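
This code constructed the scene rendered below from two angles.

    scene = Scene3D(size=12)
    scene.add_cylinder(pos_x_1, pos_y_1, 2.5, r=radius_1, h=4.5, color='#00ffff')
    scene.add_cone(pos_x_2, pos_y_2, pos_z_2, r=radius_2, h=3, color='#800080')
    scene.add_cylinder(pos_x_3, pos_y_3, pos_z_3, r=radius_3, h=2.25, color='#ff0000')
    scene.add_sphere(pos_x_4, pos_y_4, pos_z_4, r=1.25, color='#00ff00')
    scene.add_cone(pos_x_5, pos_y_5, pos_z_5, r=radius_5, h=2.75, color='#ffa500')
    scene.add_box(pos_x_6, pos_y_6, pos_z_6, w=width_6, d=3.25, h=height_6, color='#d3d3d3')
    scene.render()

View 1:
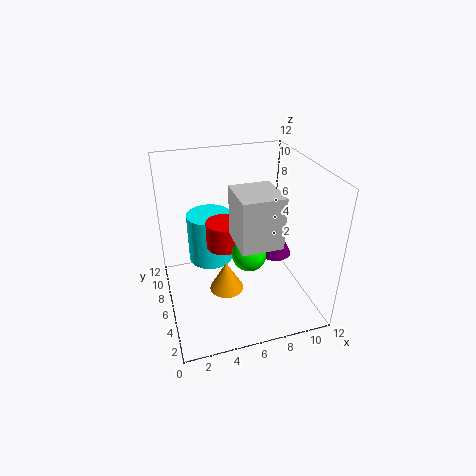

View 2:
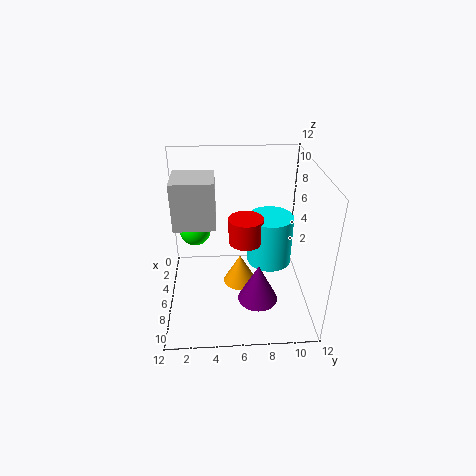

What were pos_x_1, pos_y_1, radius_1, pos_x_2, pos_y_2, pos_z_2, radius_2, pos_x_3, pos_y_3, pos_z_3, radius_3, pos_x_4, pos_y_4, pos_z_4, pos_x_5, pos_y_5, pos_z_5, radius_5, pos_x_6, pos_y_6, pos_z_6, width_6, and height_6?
pos_x_1 = 4.25; pos_y_1 = 9; radius_1 = 2; pos_x_2 = 10; pos_y_2 = 7.25; pos_z_2 = 3; radius_2 = 1.5; pos_x_3 = 5; pos_y_3 = 6.75; pos_z_3 = 5; radius_3 = 1.5; pos_x_4 = 5.75; pos_y_4 = 2.5; pos_z_4 = 6.75; pos_x_5 = 5; pos_y_5 = 6.25; pos_z_5 = 0.75; radius_5 = 1.5; pos_x_6 = 4.75; pos_y_6 = 1; pos_z_6 = 7.75; width_6 = 3; height_6 = 3.75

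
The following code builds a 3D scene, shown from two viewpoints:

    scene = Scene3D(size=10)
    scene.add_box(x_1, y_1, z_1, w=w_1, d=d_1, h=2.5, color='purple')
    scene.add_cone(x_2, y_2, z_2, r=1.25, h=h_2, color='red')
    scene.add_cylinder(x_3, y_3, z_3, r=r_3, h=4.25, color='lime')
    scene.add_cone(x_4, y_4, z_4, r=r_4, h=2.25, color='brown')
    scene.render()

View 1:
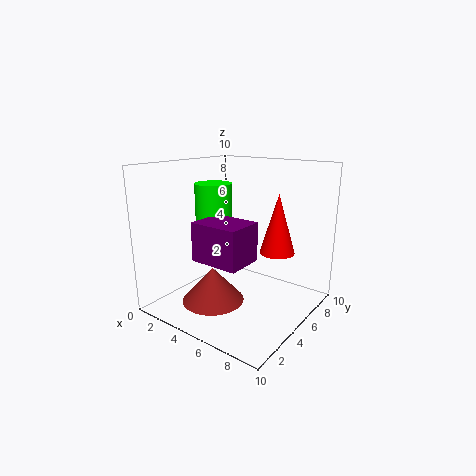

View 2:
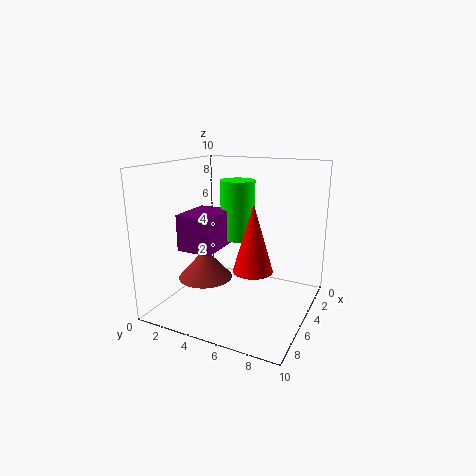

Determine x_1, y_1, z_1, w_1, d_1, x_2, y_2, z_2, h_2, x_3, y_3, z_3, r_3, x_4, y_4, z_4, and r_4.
x_1 = 4
y_1 = 1.5
z_1 = 4.25
w_1 = 3.25
d_1 = 2.5
x_2 = 7
y_2 = 7
z_2 = 3.75
h_2 = 4.25
x_3 = 3.5
y_3 = 4.25
z_3 = 4.5
r_3 = 1.25
x_4 = 5
y_4 = 2.25
z_4 = 1.5
r_4 = 2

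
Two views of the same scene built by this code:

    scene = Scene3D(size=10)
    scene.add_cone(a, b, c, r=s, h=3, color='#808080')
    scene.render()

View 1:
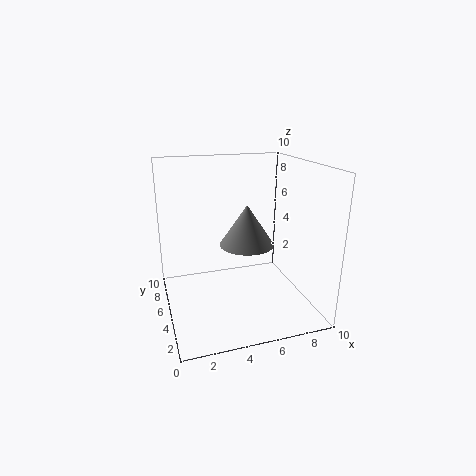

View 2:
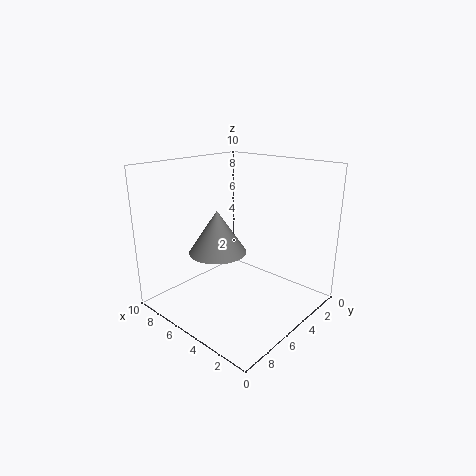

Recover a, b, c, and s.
a = 6, b = 6, c = 4, s = 2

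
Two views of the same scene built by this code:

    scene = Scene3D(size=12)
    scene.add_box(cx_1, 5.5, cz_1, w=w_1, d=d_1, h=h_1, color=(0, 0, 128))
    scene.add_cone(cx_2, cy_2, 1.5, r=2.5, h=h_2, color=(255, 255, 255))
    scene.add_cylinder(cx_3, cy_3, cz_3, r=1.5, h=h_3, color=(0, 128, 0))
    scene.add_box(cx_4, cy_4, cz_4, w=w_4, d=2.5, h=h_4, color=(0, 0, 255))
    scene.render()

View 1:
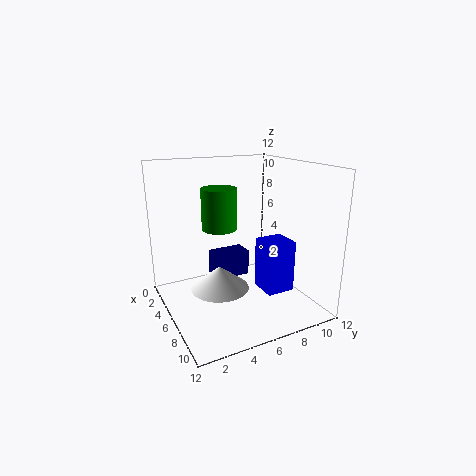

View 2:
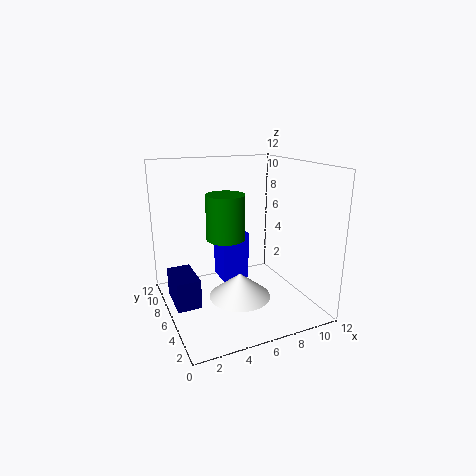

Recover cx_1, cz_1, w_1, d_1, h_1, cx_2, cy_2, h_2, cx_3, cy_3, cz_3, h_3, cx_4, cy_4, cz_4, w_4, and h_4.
cx_1 = 0.5, cz_1 = 0.5, w_1 = 2, d_1 = 3.5, h_1 = 2.5, cx_2 = 5.5, cy_2 = 4.5, h_2 = 2, cx_3 = 4.5, cy_3 = 5, cz_3 = 6.5, h_3 = 3.5, cx_4 = 5.5, cy_4 = 8, cz_4 = 1, w_4 = 2.5, h_4 = 4.5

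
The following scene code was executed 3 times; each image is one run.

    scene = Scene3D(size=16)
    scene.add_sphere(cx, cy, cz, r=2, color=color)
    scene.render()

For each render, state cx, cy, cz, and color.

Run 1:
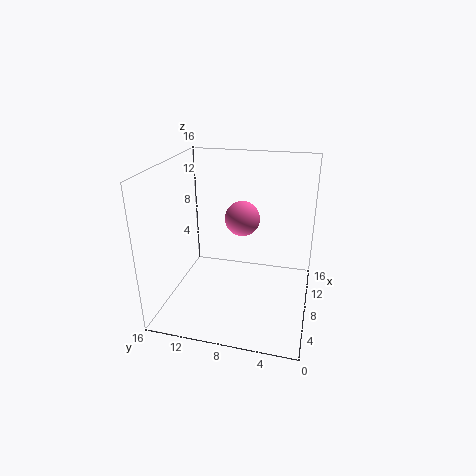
cx = 10; cy = 8; cz = 9.5; color = 'hotpink'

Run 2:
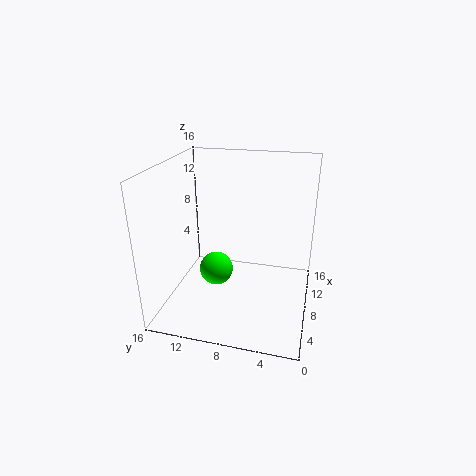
cx = 9; cy = 11; cz = 3; color = 'lime'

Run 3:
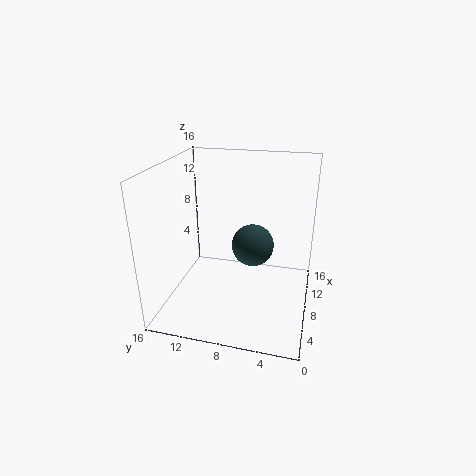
cx = 4; cy = 5.5; cz = 9.5; color = 'darkslategray'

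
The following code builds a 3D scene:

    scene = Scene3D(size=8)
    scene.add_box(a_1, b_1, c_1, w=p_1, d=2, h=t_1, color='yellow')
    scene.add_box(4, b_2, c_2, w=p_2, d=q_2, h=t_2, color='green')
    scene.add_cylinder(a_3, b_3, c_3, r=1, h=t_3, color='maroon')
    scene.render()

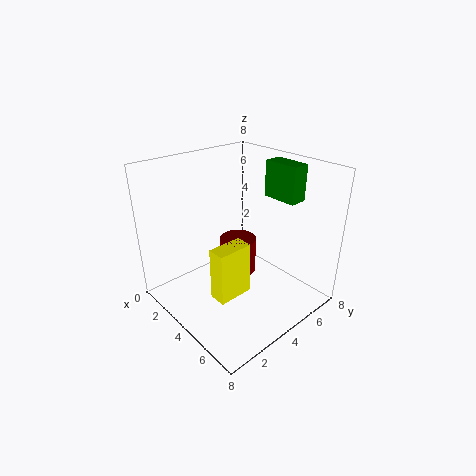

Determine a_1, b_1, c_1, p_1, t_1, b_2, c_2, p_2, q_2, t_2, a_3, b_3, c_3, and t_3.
a_1 = 4
b_1 = 2
c_1 = 1
p_1 = 1
t_1 = 3
b_2 = 6
c_2 = 6
p_2 = 2
q_2 = 1
t_2 = 2
a_3 = 4
b_3 = 4
c_3 = 2
t_3 = 2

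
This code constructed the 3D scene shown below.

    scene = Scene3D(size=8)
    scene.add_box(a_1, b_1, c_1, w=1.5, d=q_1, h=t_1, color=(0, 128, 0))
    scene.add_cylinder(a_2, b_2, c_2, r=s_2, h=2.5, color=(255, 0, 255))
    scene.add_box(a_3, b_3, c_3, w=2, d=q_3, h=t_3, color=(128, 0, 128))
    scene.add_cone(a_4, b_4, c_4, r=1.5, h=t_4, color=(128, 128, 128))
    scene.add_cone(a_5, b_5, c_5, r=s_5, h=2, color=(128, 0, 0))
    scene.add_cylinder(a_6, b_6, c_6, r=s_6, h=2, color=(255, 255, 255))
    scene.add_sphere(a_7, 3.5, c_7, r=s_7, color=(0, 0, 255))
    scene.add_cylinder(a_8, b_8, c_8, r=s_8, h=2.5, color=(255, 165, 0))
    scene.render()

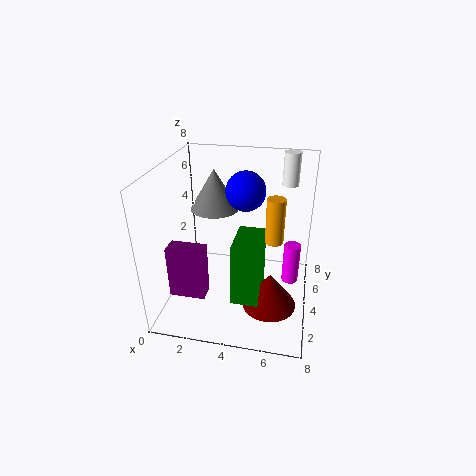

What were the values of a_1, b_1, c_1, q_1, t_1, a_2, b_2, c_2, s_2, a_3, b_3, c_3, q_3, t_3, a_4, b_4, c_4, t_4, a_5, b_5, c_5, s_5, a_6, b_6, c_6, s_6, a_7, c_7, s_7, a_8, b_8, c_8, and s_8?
a_1 = 4; b_1 = 2; c_1 = 1; q_1 = 2.5; t_1 = 3.5; a_2 = 7; b_2 = 5.5; c_2 = 0.5; s_2 = 0.5; a_3 = 0.5; b_3 = 2; c_3 = 1; q_3 = 1; t_3 = 3; a_4 = 2; b_4 = 6.5; c_4 = 4.5; t_4 = 2.5; a_5 = 6; b_5 = 3; c_5 = 0.5; s_5 = 1.5; a_6 = 6.5; b_6 = 7.5; c_6 = 6; s_6 = 0.5; a_7 = 4.5; c_7 = 7; s_7 = 1; a_8 = 6; b_8 = 4; c_8 = 4; s_8 = 0.5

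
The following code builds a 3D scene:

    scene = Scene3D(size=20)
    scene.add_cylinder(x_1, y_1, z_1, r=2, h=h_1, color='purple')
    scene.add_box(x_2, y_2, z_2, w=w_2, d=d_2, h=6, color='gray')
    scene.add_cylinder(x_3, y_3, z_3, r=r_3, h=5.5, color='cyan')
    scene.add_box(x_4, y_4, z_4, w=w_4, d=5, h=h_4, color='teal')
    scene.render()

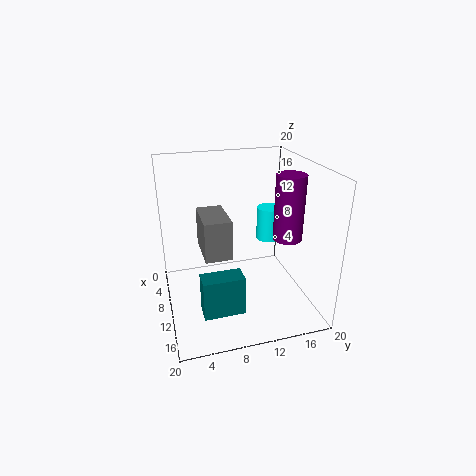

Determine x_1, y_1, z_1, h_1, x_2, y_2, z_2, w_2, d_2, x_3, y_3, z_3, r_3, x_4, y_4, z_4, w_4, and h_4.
x_1 = 12; y_1 = 16.5; z_1 = 10; h_1 = 9; x_2 = 2; y_2 = 5.5; z_2 = 6; w_2 = 7; d_2 = 4; x_3 = 2.5; y_3 = 17.5; z_3 = 5.5; r_3 = 2; x_4 = 16; y_4 = 3.5; z_4 = 4; w_4 = 2.5; h_4 = 5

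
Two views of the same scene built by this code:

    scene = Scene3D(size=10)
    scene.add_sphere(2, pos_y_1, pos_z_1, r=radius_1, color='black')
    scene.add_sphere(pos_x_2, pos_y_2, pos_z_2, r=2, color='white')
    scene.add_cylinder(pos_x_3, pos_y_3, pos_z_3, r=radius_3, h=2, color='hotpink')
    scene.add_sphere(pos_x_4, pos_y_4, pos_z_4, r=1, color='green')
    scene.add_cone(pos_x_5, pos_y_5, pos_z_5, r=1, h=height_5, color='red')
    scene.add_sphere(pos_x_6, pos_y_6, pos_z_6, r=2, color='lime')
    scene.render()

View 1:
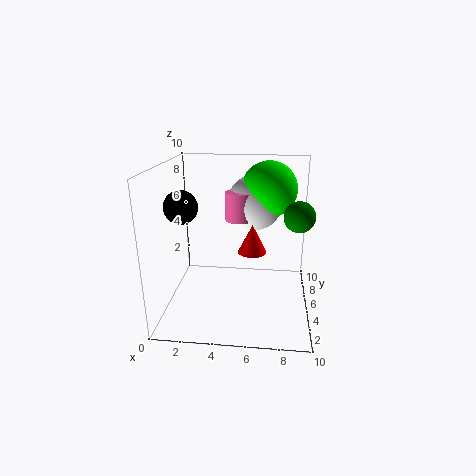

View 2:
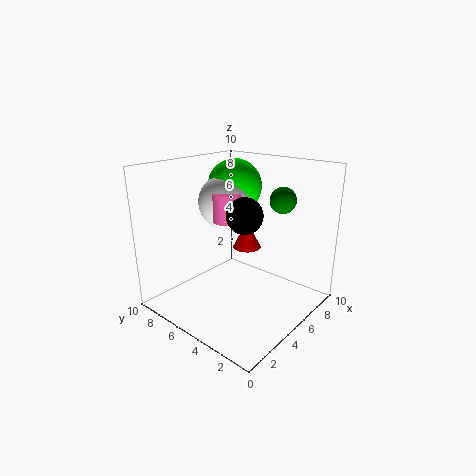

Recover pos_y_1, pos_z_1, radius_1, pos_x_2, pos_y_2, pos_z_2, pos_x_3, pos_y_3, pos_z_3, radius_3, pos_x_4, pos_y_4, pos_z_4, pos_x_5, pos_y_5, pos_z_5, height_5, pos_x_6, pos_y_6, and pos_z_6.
pos_y_1 = 2, pos_z_1 = 8, radius_1 = 1, pos_x_2 = 6, pos_y_2 = 7, pos_z_2 = 7, pos_x_3 = 5, pos_y_3 = 6, pos_z_3 = 6, radius_3 = 1, pos_x_4 = 9, pos_y_4 = 4, pos_z_4 = 7, pos_x_5 = 6, pos_y_5 = 5, pos_z_5 = 4, height_5 = 2, pos_x_6 = 7, pos_y_6 = 7, pos_z_6 = 8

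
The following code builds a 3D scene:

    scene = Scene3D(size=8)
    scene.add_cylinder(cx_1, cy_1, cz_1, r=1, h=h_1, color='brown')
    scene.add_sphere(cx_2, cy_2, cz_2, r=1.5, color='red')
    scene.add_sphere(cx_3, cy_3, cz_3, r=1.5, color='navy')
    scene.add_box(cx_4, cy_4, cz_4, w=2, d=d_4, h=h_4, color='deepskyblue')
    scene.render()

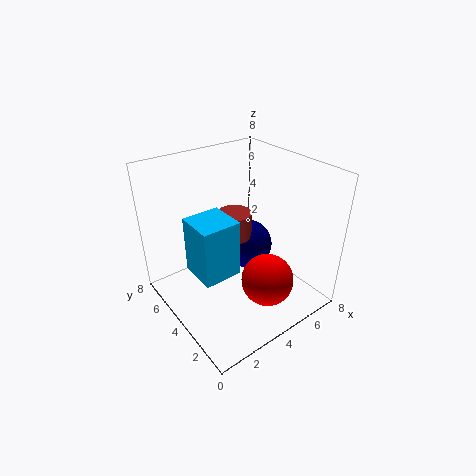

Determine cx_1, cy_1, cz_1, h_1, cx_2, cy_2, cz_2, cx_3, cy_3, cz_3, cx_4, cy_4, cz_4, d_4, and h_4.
cx_1 = 4.5, cy_1 = 5, cz_1 = 3.5, h_1 = 1.5, cx_2 = 5, cy_2 = 2.5, cz_2 = 1.5, cx_3 = 5.5, cy_3 = 5, cz_3 = 2.5, cx_4 = 1, cy_4 = 2.5, cz_4 = 3, d_4 = 2, h_4 = 3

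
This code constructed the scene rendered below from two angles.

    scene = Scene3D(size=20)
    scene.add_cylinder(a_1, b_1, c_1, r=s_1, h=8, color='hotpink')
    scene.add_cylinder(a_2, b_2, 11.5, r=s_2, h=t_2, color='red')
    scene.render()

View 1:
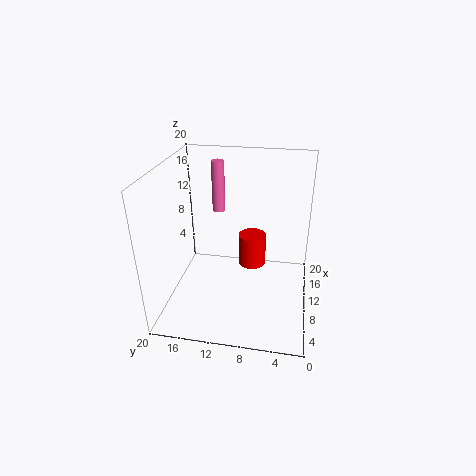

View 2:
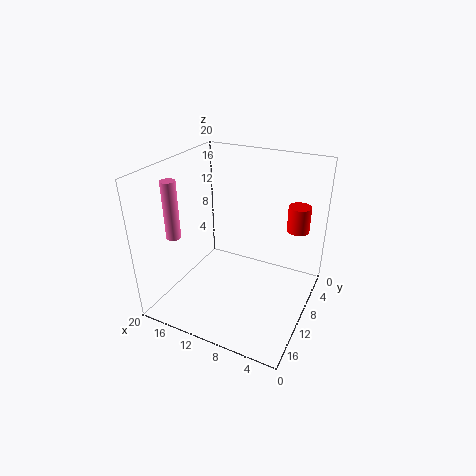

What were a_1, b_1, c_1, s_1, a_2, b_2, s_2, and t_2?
a_1 = 17.5, b_1 = 14.5, c_1 = 10.5, s_1 = 1, a_2 = 2.5, b_2 = 7, s_2 = 1.5, t_2 = 3.5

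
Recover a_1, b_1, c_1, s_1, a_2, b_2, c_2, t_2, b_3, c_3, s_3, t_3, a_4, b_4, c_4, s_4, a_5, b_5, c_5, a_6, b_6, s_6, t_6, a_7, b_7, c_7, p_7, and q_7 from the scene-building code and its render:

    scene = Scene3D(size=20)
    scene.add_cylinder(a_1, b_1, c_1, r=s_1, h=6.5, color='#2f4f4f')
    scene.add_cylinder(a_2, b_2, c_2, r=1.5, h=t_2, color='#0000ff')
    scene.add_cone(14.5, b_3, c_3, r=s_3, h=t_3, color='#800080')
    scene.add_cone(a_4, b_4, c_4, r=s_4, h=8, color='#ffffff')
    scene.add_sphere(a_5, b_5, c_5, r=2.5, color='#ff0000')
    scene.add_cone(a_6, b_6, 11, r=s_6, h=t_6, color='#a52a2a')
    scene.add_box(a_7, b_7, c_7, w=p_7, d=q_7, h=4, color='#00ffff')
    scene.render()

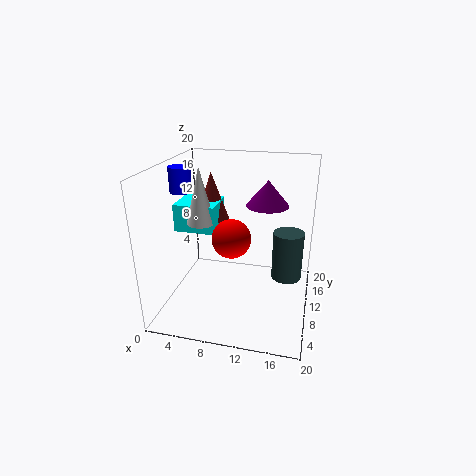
a_1 = 17, b_1 = 9, c_1 = 5.5, s_1 = 2, a_2 = 2, b_2 = 10, c_2 = 16, t_2 = 3.5, b_3 = 6, c_3 = 16.5, s_3 = 2.5, t_3 = 3, a_4 = 4.5, b_4 = 10.5, c_4 = 11.5, s_4 = 2, a_5 = 10, b_5 = 6.5, c_5 = 11.5, a_6 = 5, b_6 = 14, s_6 = 2.5, t_6 = 7, a_7 = 0.5, b_7 = 10, c_7 = 10, p_7 = 6, q_7 = 5.5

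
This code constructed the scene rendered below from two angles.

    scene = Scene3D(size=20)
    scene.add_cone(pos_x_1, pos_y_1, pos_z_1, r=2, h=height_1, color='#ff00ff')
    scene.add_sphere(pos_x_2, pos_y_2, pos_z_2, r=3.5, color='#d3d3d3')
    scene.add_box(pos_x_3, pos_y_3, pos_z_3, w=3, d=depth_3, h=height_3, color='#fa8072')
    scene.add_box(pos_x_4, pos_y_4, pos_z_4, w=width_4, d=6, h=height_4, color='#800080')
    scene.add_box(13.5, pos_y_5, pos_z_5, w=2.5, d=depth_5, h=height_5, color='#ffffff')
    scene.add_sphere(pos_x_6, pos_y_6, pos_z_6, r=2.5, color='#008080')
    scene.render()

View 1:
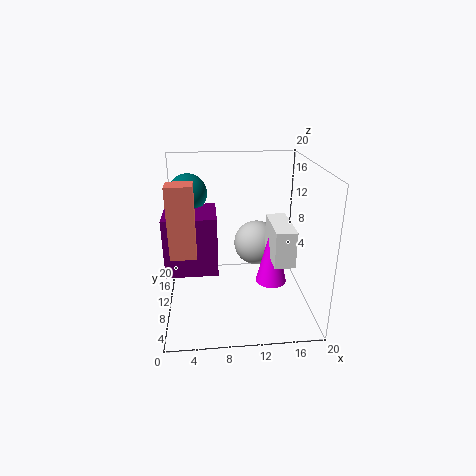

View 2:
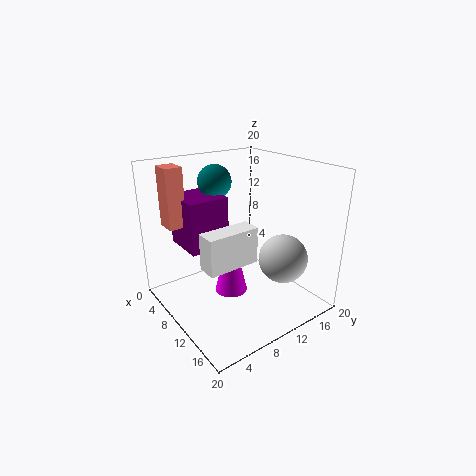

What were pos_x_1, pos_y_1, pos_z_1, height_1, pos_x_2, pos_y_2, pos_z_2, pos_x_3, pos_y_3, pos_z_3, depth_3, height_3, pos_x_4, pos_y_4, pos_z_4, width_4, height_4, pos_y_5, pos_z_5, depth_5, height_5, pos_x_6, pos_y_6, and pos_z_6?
pos_x_1 = 14; pos_y_1 = 6; pos_z_1 = 5.5; height_1 = 8.5; pos_x_2 = 13.5; pos_y_2 = 15.5; pos_z_2 = 6.5; pos_x_3 = 1.5; pos_y_3 = 2.5; pos_z_3 = 11; depth_3 = 2.5; height_3 = 8.5; pos_x_4 = 0.5; pos_y_4 = 4.5; pos_z_4 = 7.5; width_4 = 6.5; height_4 = 7.5; pos_y_5 = 2; pos_z_5 = 9.5; depth_5 = 6.5; height_5 = 4.5; pos_x_6 = 3.5; pos_y_6 = 10.5; pos_z_6 = 16.5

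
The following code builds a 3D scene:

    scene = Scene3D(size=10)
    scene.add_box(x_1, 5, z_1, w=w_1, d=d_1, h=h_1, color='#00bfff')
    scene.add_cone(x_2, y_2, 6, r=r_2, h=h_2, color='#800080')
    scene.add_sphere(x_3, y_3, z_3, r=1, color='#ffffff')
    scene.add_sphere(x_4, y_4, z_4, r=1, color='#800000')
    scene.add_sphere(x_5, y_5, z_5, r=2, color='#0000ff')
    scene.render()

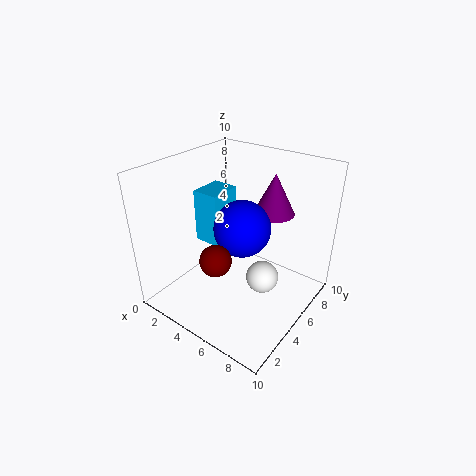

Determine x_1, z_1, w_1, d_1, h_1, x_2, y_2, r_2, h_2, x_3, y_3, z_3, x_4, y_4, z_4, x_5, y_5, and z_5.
x_1 = 1
z_1 = 3.5
w_1 = 2
d_1 = 2.5
h_1 = 4
x_2 = 6
y_2 = 8
r_2 = 1.5
h_2 = 3
x_3 = 8
y_3 = 3.5
z_3 = 4
x_4 = 5.5
y_4 = 2
z_4 = 5
x_5 = 5
y_5 = 5.5
z_5 = 5.5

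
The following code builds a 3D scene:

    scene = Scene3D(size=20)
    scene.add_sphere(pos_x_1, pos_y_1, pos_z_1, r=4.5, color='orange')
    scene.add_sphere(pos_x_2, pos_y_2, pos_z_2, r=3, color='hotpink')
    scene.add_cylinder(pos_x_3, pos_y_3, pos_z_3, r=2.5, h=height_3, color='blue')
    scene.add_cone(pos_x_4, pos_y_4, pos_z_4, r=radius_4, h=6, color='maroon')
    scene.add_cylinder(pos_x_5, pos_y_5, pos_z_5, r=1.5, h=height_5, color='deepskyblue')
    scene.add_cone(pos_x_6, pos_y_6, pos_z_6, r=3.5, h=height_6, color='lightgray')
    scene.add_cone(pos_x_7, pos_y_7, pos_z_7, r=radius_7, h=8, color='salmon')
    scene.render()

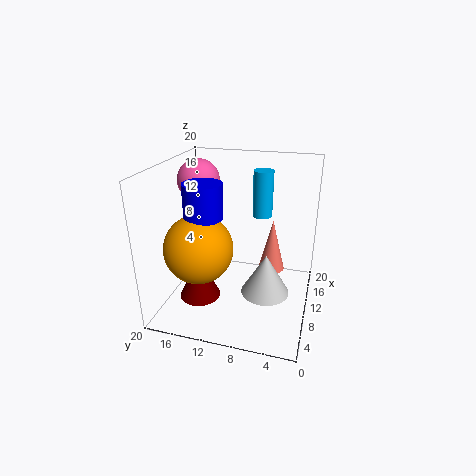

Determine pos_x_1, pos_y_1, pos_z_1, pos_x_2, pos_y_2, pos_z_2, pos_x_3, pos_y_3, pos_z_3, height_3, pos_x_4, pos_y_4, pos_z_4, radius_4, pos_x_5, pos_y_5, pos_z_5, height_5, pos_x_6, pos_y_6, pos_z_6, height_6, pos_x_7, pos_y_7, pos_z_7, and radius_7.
pos_x_1 = 5.5
pos_y_1 = 14
pos_z_1 = 10
pos_x_2 = 12.5
pos_y_2 = 16.5
pos_z_2 = 17
pos_x_3 = 6.5
pos_y_3 = 13.5
pos_z_3 = 14
height_3 = 4.5
pos_x_4 = 8.5
pos_y_4 = 15.5
pos_z_4 = 0.5
radius_4 = 3
pos_x_5 = 16.5
pos_y_5 = 8
pos_z_5 = 11
height_5 = 7
pos_x_6 = 10.5
pos_y_6 = 6
pos_z_6 = 1.5
height_6 = 6
pos_x_7 = 15
pos_y_7 = 6
pos_z_7 = 3
radius_7 = 2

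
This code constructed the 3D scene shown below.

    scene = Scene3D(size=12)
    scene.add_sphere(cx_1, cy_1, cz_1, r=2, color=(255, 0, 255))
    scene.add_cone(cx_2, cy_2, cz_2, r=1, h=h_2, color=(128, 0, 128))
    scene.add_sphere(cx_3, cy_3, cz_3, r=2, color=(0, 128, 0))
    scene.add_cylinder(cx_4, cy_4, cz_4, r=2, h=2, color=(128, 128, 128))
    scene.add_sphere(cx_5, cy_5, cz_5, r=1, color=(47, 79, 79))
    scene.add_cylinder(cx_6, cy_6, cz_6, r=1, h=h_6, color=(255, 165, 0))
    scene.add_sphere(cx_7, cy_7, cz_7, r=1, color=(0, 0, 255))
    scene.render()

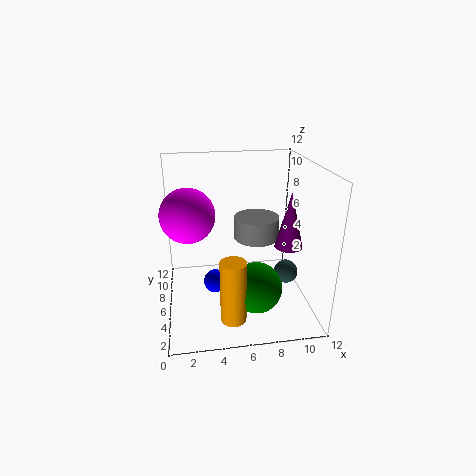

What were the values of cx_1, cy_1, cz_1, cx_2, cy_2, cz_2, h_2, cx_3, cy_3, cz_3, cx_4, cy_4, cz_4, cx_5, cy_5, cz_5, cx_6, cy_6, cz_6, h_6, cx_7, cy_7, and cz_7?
cx_1 = 2, cy_1 = 4, cz_1 = 9, cx_2 = 9, cy_2 = 2, cz_2 = 7, h_2 = 4, cx_3 = 7, cy_3 = 3, cz_3 = 3, cx_4 = 8, cy_4 = 8, cz_4 = 5, cx_5 = 10, cy_5 = 5, cz_5 = 3, cx_6 = 5, cy_6 = 2, cz_6 = 1, h_6 = 5, cx_7 = 4, cy_7 = 6, cz_7 = 2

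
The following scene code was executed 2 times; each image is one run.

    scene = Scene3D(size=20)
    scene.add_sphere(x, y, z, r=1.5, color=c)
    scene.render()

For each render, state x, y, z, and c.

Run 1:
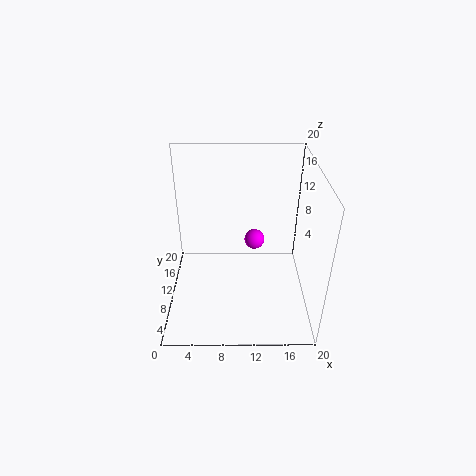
x = 12.5, y = 13.5, z = 7.5, c = 'magenta'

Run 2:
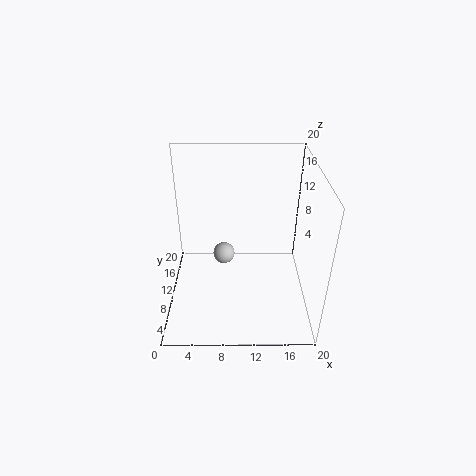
x = 8, y = 10, z = 7.5, c = 'lightgray'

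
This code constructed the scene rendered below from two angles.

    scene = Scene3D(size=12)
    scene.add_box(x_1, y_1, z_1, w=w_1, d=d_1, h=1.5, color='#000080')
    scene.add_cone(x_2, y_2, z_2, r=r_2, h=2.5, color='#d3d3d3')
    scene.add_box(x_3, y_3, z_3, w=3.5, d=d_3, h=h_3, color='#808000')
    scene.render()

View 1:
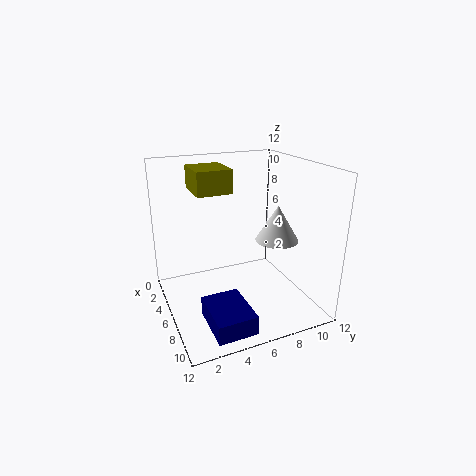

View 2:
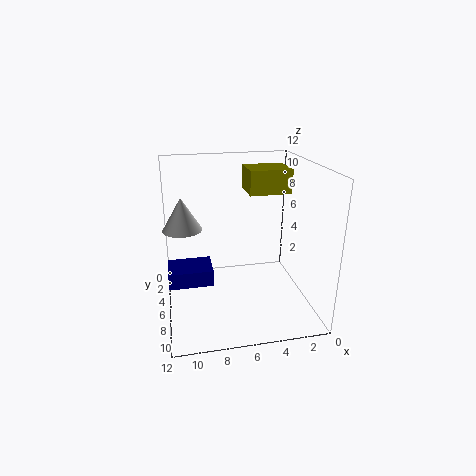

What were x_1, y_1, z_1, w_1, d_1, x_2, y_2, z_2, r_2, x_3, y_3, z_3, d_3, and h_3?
x_1 = 8, y_1 = 2, z_1 = 1, w_1 = 4, d_1 = 3, x_2 = 10.5, y_2 = 7, z_2 = 7.5, r_2 = 1.5, x_3 = 1.5, y_3 = 3, z_3 = 9.5, d_3 = 3, h_3 = 2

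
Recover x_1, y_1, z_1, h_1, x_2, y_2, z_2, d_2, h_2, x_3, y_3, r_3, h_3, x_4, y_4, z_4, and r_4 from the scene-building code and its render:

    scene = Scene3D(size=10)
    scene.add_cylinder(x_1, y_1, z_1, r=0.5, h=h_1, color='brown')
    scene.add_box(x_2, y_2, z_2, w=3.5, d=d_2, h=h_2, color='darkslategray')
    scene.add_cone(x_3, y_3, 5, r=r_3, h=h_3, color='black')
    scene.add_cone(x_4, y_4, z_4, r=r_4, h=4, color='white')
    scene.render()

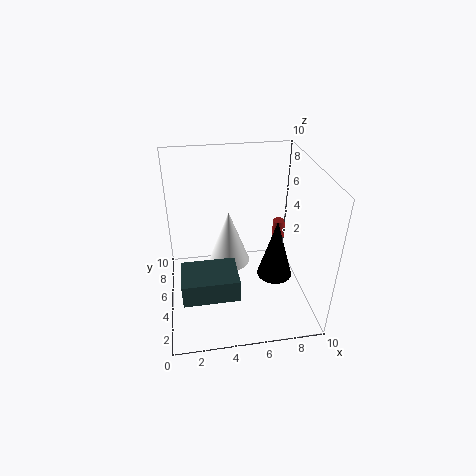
x_1 = 9
y_1 = 8.5
z_1 = 1
h_1 = 3
x_2 = 1
y_2 = 1
z_2 = 3
d_2 = 2.5
h_2 = 1.5
x_3 = 6.5
y_3 = 1
r_3 = 1
h_3 = 3.5
x_4 = 4.5
y_4 = 6
z_4 = 2.5
r_4 = 1.5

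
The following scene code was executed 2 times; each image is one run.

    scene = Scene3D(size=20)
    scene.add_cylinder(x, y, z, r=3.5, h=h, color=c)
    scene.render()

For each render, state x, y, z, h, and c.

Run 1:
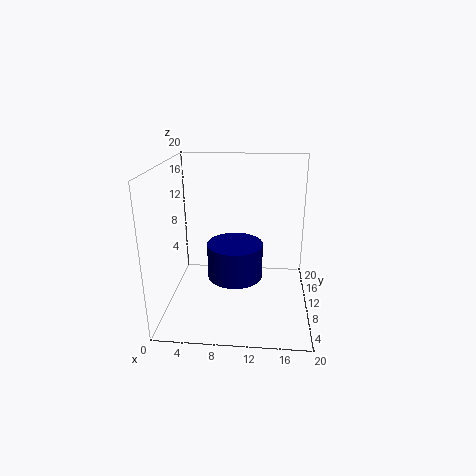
x = 10
y = 6
z = 6.5
h = 4.5
c = 'navy'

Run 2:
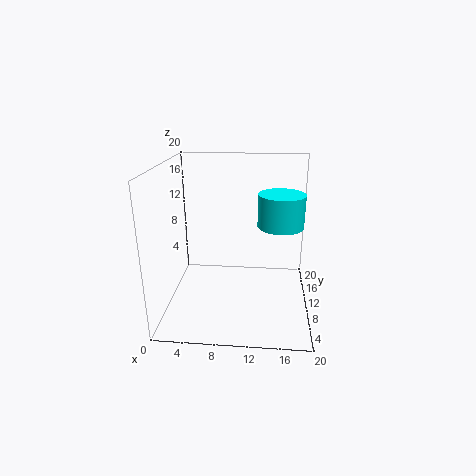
x = 16
y = 15
z = 10
h = 5
c = 'cyan'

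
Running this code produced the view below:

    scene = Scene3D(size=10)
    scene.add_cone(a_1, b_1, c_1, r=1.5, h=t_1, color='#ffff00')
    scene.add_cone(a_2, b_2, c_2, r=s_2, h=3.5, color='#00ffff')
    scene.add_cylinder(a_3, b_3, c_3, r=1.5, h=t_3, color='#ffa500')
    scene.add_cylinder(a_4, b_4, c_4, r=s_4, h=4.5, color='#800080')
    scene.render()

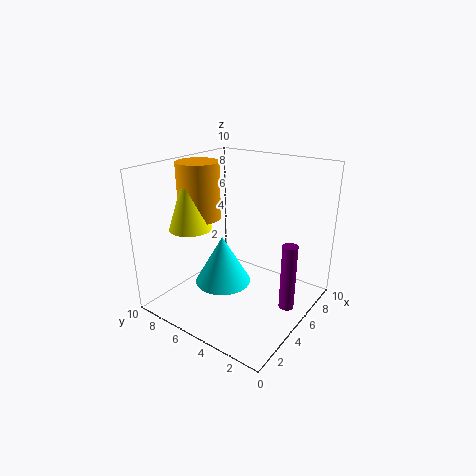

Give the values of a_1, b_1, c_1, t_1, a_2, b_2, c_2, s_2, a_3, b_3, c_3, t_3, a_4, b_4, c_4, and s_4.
a_1 = 3.5, b_1 = 8, c_1 = 5.5, t_1 = 4.5, a_2 = 4.5, b_2 = 6, c_2 = 1.5, s_2 = 2, a_3 = 4.5, b_3 = 8, c_3 = 6, t_3 = 4, a_4 = 5, b_4 = 1, c_4 = 1, s_4 = 0.5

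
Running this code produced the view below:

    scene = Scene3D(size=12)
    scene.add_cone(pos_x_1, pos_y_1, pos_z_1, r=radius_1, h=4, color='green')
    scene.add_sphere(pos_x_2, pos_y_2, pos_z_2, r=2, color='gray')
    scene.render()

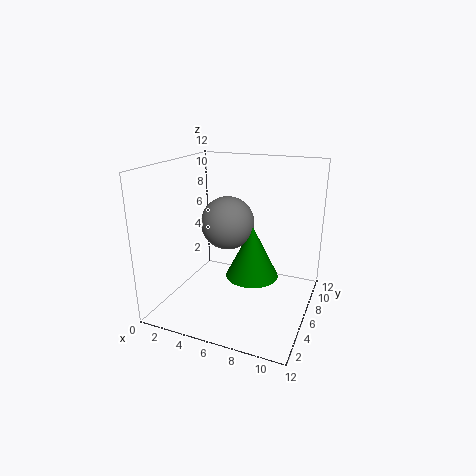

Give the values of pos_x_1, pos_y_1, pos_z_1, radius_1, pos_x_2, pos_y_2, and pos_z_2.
pos_x_1 = 8, pos_y_1 = 4, pos_z_1 = 4, radius_1 = 2, pos_x_2 = 6, pos_y_2 = 4, pos_z_2 = 8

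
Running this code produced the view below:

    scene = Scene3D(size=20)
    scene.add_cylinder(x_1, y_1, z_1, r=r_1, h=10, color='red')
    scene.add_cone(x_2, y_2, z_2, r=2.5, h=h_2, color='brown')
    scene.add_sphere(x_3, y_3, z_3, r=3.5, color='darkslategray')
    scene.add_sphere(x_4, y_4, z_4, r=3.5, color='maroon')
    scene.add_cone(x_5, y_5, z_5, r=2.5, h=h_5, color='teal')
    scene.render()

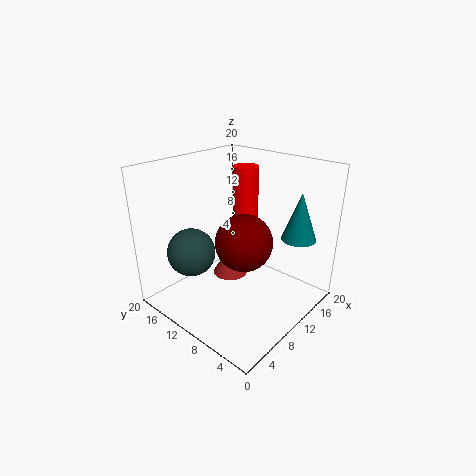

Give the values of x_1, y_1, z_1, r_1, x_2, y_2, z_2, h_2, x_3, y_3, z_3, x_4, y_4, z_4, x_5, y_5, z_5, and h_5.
x_1 = 17; y_1 = 14.5; z_1 = 8; r_1 = 2; x_2 = 10; y_2 = 11.5; z_2 = 4; h_2 = 4; x_3 = 6.5; y_3 = 16; z_3 = 7; x_4 = 6.5; y_4 = 6; z_4 = 12; x_5 = 17; y_5 = 4.5; z_5 = 9; h_5 = 7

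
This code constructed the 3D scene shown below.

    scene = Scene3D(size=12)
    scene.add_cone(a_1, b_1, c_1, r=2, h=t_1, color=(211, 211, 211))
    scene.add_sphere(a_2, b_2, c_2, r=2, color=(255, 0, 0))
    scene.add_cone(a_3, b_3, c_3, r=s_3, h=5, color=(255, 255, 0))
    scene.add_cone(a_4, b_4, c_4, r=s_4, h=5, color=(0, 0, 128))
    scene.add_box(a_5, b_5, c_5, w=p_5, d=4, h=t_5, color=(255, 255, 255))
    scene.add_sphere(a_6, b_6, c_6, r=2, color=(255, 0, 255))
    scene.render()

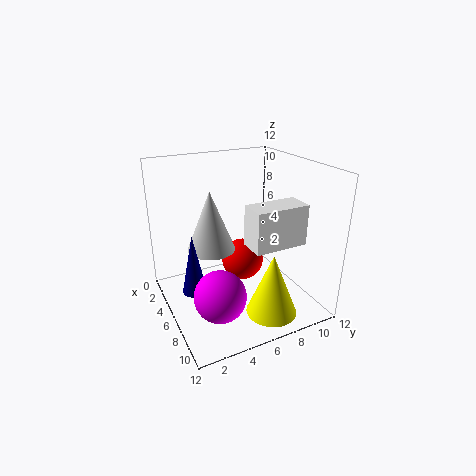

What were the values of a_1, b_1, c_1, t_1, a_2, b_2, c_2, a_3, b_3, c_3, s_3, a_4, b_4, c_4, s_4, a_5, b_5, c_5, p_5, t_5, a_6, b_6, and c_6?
a_1 = 5, b_1 = 4, c_1 = 5, t_1 = 5, a_2 = 3, b_2 = 8, c_2 = 2, a_3 = 10, b_3 = 7, c_3 = 1, s_3 = 2, a_4 = 6, b_4 = 2, c_4 = 2, s_4 = 1, a_5 = 9, b_5 = 5, c_5 = 7, p_5 = 2, t_5 = 3, a_6 = 9, b_6 = 3, c_6 = 3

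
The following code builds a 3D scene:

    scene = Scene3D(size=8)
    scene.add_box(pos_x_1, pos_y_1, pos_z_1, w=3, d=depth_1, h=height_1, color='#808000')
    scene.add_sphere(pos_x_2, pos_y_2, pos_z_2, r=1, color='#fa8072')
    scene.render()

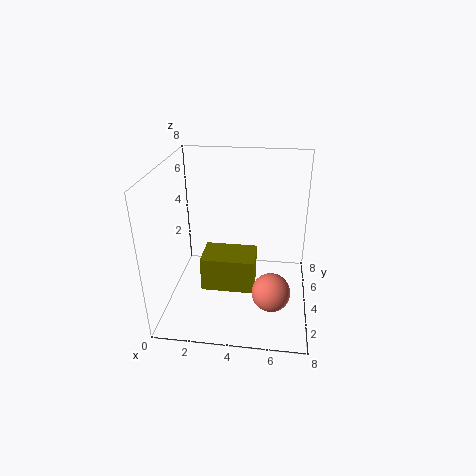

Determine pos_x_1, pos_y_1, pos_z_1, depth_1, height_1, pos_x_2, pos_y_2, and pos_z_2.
pos_x_1 = 2; pos_y_1 = 3; pos_z_1 = 1; depth_1 = 2; height_1 = 2; pos_x_2 = 6; pos_y_2 = 2; pos_z_2 = 2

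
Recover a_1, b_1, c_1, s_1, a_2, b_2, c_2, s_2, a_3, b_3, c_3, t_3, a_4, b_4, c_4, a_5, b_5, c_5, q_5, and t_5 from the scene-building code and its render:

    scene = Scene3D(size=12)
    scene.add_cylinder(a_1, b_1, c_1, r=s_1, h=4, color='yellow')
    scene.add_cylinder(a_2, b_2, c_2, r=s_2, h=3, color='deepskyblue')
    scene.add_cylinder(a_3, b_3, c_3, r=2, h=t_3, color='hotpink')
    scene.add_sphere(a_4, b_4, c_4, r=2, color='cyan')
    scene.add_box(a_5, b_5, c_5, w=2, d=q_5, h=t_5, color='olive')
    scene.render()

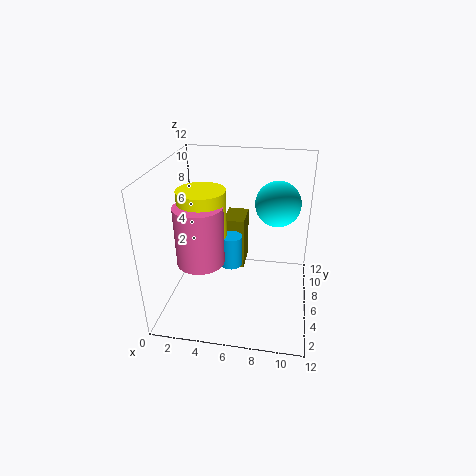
a_1 = 3, b_1 = 6, c_1 = 6, s_1 = 2, a_2 = 5, b_2 = 8, c_2 = 2, s_2 = 1, a_3 = 3, b_3 = 5, c_3 = 4, t_3 = 5, a_4 = 9, b_4 = 9, c_4 = 8, a_5 = 4, b_5 = 9, c_5 = 1, q_5 = 3, t_5 = 5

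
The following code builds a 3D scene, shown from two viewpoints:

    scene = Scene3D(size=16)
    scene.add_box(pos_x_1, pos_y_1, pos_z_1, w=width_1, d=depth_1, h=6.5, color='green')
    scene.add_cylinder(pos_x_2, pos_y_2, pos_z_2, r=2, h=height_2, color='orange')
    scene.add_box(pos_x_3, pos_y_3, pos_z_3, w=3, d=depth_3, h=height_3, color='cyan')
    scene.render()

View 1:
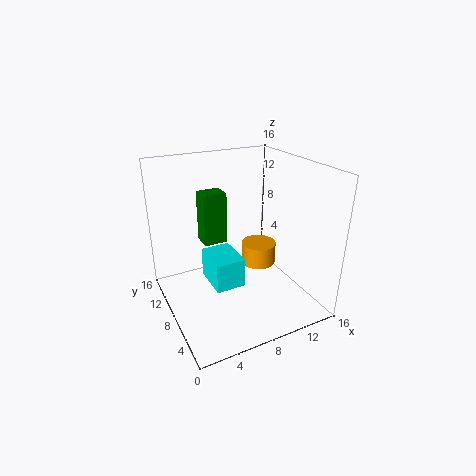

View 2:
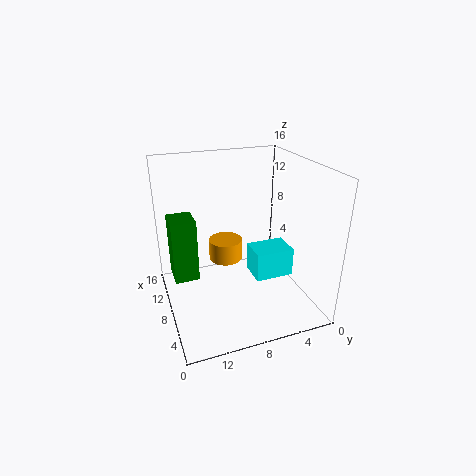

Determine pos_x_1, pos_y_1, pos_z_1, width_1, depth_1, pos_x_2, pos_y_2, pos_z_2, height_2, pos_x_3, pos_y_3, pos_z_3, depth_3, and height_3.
pos_x_1 = 6
pos_y_1 = 13
pos_z_1 = 5
width_1 = 3
depth_1 = 2.5
pos_x_2 = 11
pos_y_2 = 8.5
pos_z_2 = 4
height_2 = 2.5
pos_x_3 = 3.5
pos_y_3 = 3.5
pos_z_3 = 5
depth_3 = 4
height_3 = 3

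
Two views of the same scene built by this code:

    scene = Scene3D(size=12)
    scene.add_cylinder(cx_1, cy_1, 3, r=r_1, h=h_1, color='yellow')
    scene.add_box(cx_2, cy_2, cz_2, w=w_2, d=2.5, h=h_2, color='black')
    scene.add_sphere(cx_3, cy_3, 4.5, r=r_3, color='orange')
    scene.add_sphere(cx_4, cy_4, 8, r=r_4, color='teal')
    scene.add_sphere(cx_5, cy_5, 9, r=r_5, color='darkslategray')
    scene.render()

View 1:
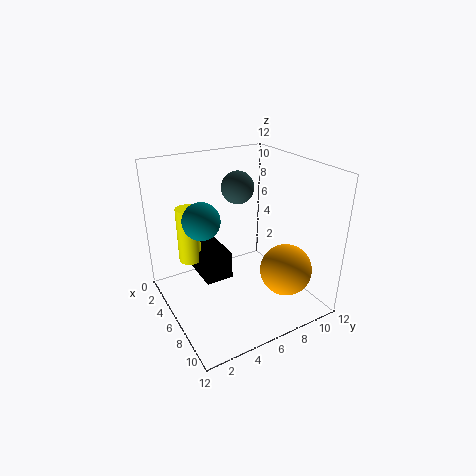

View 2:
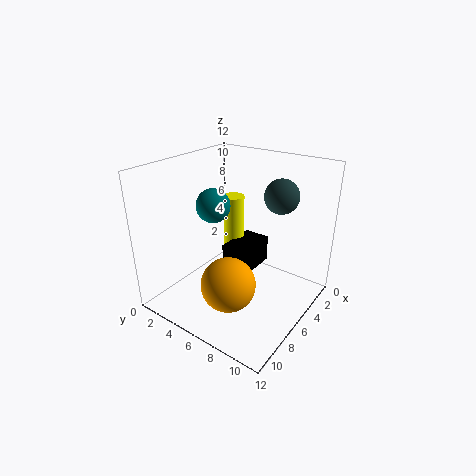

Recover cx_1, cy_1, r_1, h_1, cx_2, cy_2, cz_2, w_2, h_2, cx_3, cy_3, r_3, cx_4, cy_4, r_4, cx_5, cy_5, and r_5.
cx_1 = 2.5
cy_1 = 3
r_1 = 1
h_1 = 5
cx_2 = 1
cy_2 = 3.5
cz_2 = 1.5
w_2 = 4
h_2 = 2.5
cx_3 = 10
cy_3 = 8
r_3 = 2
cx_4 = 5.5
cy_4 = 3
r_4 = 1.5
cx_5 = 2.5
cy_5 = 8
r_5 = 1.5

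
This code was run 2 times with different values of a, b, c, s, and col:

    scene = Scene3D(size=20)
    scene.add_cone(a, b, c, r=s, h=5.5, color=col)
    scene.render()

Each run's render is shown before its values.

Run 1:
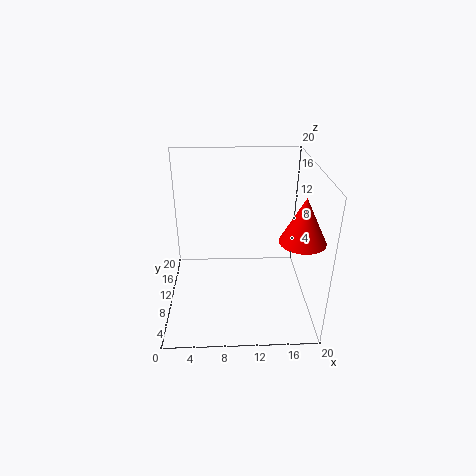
a = 17.25, b = 3.5, c = 13, s = 2.75, col = 'red'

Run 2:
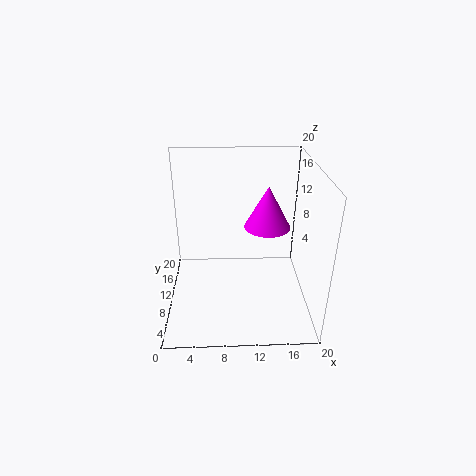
a = 13.75, b = 8.5, c = 12.5, s = 3, col = 'magenta'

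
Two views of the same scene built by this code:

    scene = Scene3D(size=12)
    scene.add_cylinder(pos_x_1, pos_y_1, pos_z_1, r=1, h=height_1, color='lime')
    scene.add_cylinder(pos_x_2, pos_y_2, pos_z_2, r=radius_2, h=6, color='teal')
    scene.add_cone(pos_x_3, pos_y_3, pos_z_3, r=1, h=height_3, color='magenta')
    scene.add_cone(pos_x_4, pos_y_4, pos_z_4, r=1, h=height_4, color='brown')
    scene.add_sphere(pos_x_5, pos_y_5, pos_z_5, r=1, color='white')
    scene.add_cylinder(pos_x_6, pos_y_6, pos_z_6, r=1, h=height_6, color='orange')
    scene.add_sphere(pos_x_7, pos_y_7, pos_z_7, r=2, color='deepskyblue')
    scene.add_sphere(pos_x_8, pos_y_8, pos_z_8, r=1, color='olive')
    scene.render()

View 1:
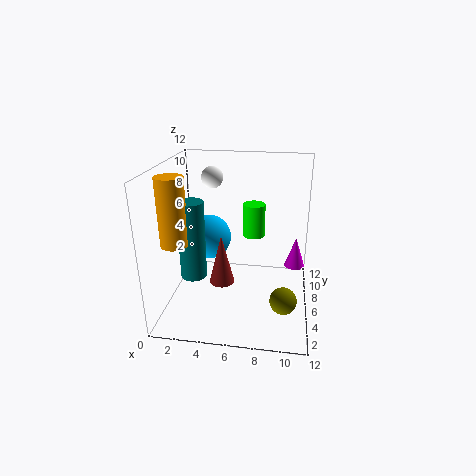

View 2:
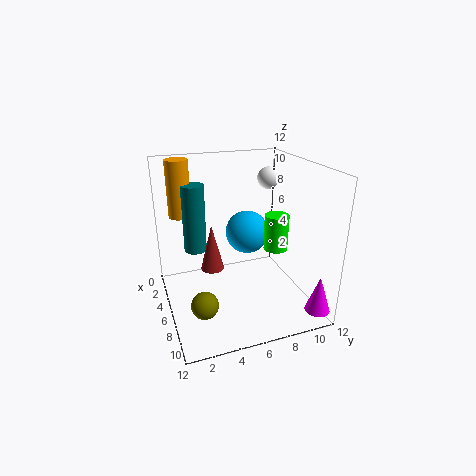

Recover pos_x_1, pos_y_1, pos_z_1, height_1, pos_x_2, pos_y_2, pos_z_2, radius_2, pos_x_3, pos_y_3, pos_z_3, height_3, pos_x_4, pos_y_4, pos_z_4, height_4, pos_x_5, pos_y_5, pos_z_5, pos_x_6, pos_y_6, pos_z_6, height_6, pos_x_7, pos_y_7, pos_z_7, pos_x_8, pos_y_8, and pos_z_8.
pos_x_1 = 7; pos_y_1 = 9; pos_z_1 = 5; height_1 = 3; pos_x_2 = 3; pos_y_2 = 3; pos_z_2 = 4; radius_2 = 1; pos_x_3 = 11; pos_y_3 = 11; pos_z_3 = 1; height_3 = 3; pos_x_4 = 5; pos_y_4 = 4; pos_z_4 = 3; height_4 = 4; pos_x_5 = 3; pos_y_5 = 10; pos_z_5 = 10; pos_x_6 = 2; pos_y_6 = 2; pos_z_6 = 7; height_6 = 5; pos_x_7 = 3; pos_y_7 = 8; pos_z_7 = 5; pos_x_8 = 10; pos_y_8 = 2; pos_z_8 = 3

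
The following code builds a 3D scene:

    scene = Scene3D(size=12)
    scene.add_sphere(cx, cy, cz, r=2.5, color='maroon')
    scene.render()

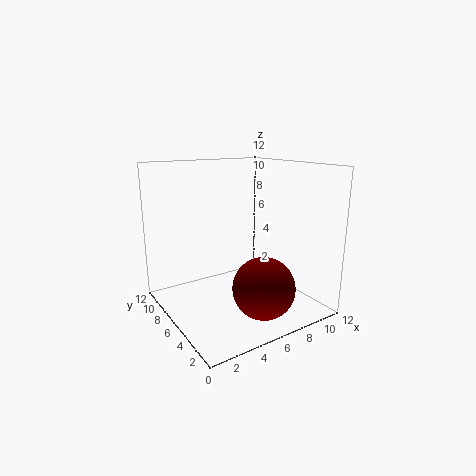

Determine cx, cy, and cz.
cx = 6.5, cy = 3, cz = 2.5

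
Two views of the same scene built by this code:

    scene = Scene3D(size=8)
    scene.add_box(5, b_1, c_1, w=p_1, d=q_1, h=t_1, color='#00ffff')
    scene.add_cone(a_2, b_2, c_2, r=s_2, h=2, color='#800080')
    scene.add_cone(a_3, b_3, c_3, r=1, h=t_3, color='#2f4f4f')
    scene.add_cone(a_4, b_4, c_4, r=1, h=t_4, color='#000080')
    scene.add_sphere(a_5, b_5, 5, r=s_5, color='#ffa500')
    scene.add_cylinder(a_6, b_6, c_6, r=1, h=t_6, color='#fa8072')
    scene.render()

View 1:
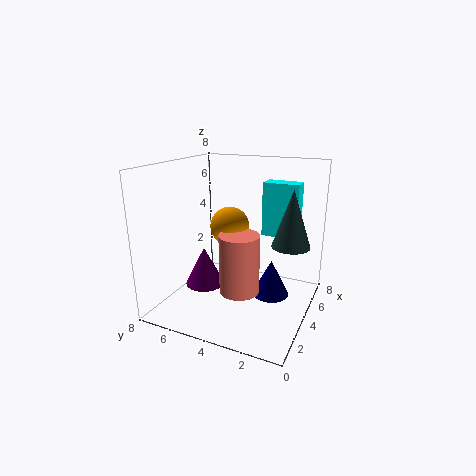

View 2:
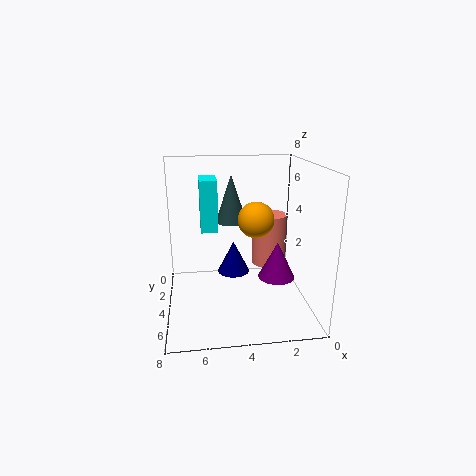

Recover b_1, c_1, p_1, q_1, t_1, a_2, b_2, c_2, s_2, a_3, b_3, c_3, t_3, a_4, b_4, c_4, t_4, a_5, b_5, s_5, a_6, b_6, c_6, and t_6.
b_1 = 1
c_1 = 4
p_1 = 1
q_1 = 2
t_1 = 3
a_2 = 2
b_2 = 5
c_2 = 2
s_2 = 1
a_3 = 4
b_3 = 1
c_3 = 4
t_3 = 3
a_4 = 4
b_4 = 2
c_4 = 1
t_4 = 2
a_5 = 3
b_5 = 4
s_5 = 1
a_6 = 2
b_6 = 3
c_6 = 2
t_6 = 3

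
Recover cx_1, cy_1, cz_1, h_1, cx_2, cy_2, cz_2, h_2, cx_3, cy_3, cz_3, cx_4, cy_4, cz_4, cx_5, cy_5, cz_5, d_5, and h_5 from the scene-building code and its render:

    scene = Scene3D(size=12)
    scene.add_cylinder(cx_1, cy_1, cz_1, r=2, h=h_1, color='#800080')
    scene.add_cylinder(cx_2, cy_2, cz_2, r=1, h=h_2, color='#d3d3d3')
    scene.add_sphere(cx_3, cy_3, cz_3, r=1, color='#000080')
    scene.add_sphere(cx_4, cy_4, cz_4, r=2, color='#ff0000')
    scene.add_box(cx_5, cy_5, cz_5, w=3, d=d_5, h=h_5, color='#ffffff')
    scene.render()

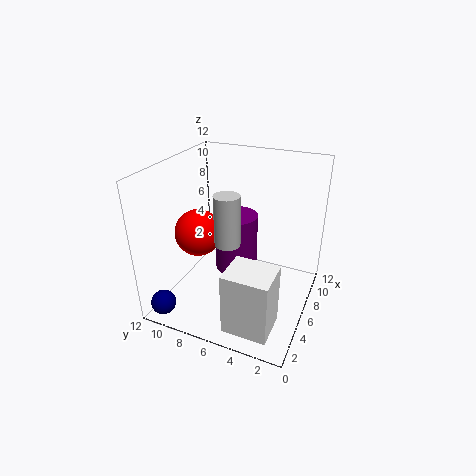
cx_1 = 9
cy_1 = 7.5
cz_1 = 1
h_1 = 5.5
cx_2 = 4
cy_2 = 6
cz_2 = 6.5
h_2 = 4
cx_3 = 1
cy_3 = 10.5
cz_3 = 1.5
cx_4 = 5.5
cy_4 = 9.5
cz_4 = 6
cx_5 = 0.5
cy_5 = 1.5
cz_5 = 1
d_5 = 3.5
h_5 = 5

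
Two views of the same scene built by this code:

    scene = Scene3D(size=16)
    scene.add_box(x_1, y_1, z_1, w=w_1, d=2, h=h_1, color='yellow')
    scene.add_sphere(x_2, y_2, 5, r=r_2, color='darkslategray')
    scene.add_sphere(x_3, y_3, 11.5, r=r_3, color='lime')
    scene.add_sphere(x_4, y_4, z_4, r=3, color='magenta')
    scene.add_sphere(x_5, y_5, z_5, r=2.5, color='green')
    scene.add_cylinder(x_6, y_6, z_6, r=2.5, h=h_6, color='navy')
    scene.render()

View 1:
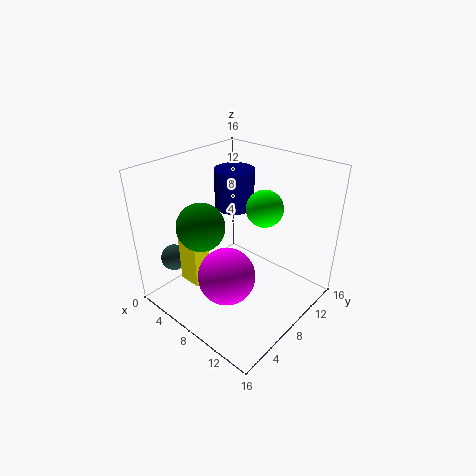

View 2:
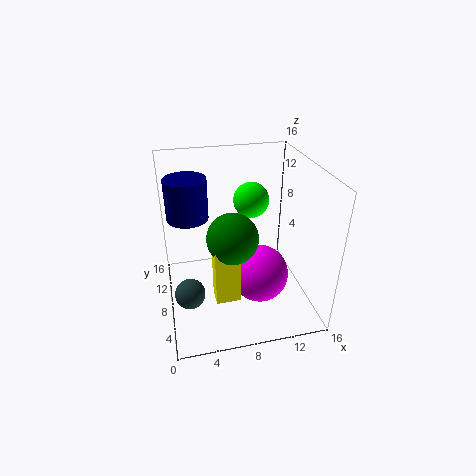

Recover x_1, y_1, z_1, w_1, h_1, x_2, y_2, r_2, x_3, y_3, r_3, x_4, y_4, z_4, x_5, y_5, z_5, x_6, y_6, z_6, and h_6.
x_1 = 4.5
y_1 = 2.5
z_1 = 4
w_1 = 2.5
h_1 = 6.5
x_2 = 2
y_2 = 3.5
r_2 = 1.5
x_3 = 10
y_3 = 10
r_3 = 2
x_4 = 9.5
y_4 = 4.5
z_4 = 5.5
x_5 = 6.5
y_5 = 4
z_5 = 10.5
x_6 = 3
y_6 = 13
z_6 = 8.5
h_6 = 5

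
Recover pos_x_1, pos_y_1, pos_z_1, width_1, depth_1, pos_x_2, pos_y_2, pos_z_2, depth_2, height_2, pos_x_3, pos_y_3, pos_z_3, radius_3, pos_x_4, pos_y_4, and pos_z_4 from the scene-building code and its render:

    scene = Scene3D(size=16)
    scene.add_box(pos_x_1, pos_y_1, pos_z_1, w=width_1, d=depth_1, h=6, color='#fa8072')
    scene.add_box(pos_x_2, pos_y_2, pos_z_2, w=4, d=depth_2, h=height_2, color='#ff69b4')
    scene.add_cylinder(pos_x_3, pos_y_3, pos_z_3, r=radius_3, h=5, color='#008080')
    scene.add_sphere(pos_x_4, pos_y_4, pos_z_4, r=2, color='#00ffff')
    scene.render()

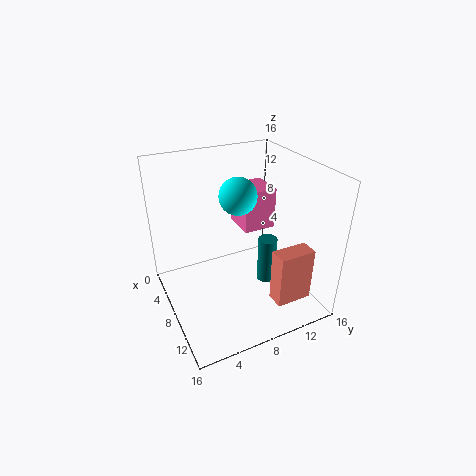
pos_x_1 = 12, pos_y_1 = 10, pos_z_1 = 2, width_1 = 2, depth_1 = 4, pos_x_2 = 2, pos_y_2 = 10, pos_z_2 = 7, depth_2 = 4, height_2 = 5, pos_x_3 = 11, pos_y_3 = 10, pos_z_3 = 4, radius_3 = 1, pos_x_4 = 8, pos_y_4 = 8, pos_z_4 = 13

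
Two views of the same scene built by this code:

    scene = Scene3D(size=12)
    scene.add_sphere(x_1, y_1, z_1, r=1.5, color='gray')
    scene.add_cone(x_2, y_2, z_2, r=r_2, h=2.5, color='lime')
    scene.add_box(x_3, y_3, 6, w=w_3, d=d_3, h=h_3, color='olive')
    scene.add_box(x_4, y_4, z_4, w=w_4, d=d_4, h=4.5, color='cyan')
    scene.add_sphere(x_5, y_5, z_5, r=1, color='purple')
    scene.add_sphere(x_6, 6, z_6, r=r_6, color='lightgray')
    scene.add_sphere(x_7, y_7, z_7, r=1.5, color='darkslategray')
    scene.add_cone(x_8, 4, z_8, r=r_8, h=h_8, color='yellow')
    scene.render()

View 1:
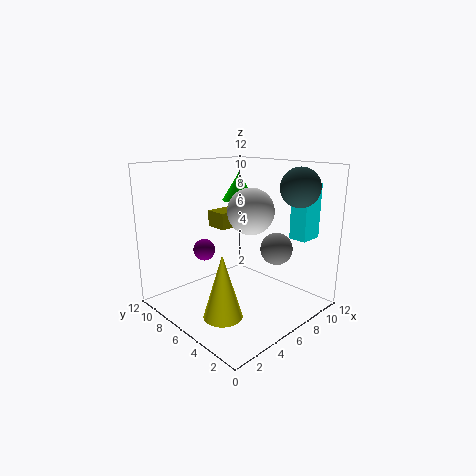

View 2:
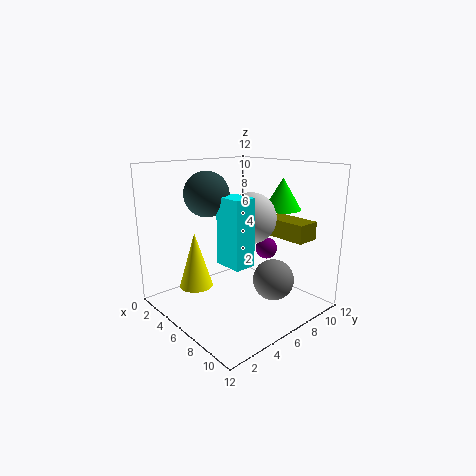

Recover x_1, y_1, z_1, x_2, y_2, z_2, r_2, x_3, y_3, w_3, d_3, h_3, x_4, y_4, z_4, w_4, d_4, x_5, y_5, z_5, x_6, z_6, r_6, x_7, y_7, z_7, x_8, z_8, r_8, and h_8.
x_1 = 10.5; y_1 = 5.5; z_1 = 4; x_2 = 8.5; y_2 = 8.5; z_2 = 8.5; r_2 = 1.5; x_3 = 6.5; y_3 = 8.5; w_3 = 4; d_3 = 2; h_3 = 1.5; x_4 = 9; y_4 = 1.5; z_4 = 6; w_4 = 2; d_4 = 1.5; x_5 = 5.5; y_5 = 10; z_5 = 4; x_6 = 7.5; z_6 = 8; r_6 = 2; x_7 = 8; y_7 = 1.5; z_7 = 10.5; x_8 = 2.5; z_8 = 1; r_8 = 1.5; h_8 = 5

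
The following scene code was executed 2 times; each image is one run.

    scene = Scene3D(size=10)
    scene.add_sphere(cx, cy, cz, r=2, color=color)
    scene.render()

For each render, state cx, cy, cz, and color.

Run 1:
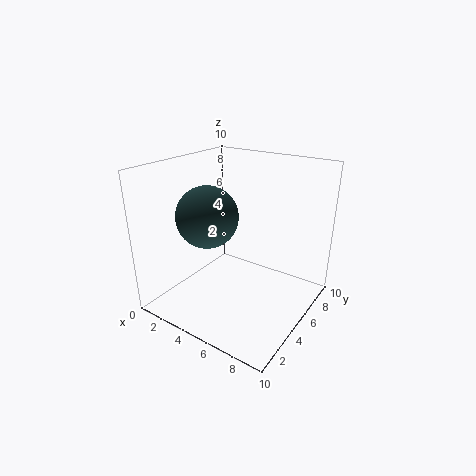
cx = 4, cy = 3, cz = 7, color = 'darkslategray'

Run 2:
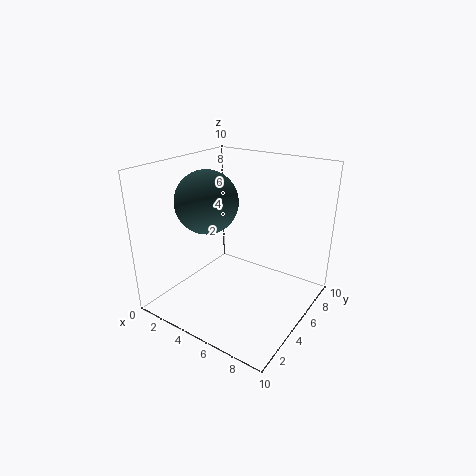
cx = 4, cy = 3, cz = 8, color = 'darkslategray'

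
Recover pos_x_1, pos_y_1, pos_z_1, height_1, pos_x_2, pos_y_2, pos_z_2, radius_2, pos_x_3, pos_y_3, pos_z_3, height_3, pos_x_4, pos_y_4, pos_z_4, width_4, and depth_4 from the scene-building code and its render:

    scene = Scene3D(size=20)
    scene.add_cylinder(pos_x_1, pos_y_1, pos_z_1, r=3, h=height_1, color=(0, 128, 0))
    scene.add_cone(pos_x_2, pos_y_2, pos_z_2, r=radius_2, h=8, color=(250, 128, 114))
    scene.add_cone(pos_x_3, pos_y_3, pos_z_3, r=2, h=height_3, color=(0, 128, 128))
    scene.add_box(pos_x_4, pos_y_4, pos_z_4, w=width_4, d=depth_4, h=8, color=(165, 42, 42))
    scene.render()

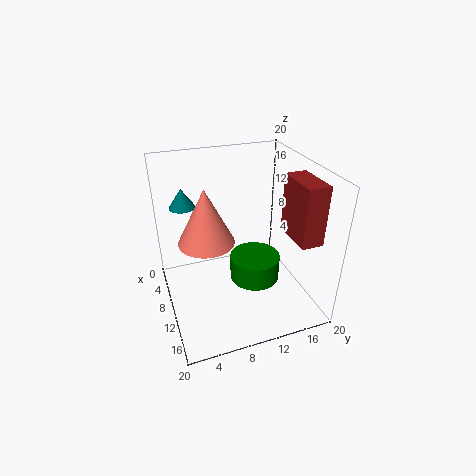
pos_x_1 = 16, pos_y_1 = 10, pos_z_1 = 8, height_1 = 3, pos_x_2 = 8, pos_y_2 = 6, pos_z_2 = 9, radius_2 = 4, pos_x_3 = 2, pos_y_3 = 4, pos_z_3 = 12, height_3 = 3, pos_x_4 = 11, pos_y_4 = 16, pos_z_4 = 11, width_4 = 6, depth_4 = 3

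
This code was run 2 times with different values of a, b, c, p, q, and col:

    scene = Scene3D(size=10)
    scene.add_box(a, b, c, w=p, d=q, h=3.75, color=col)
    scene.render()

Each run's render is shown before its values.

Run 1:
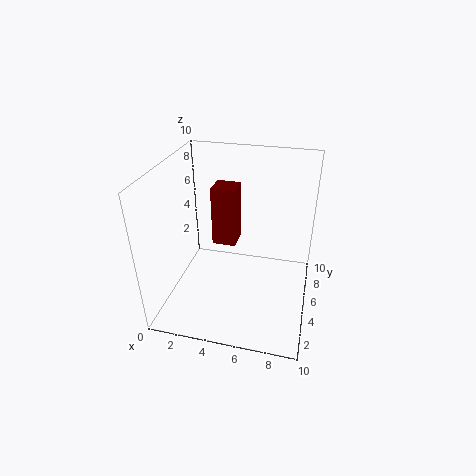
a = 3.75
b = 3.25
c = 5.5
p = 1.5
q = 1.5
col = 'maroon'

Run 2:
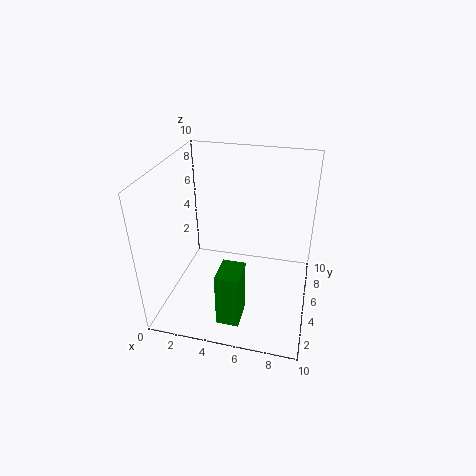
a = 4.5
b = 1
c = 0.75
p = 1.5
q = 2
col = 'green'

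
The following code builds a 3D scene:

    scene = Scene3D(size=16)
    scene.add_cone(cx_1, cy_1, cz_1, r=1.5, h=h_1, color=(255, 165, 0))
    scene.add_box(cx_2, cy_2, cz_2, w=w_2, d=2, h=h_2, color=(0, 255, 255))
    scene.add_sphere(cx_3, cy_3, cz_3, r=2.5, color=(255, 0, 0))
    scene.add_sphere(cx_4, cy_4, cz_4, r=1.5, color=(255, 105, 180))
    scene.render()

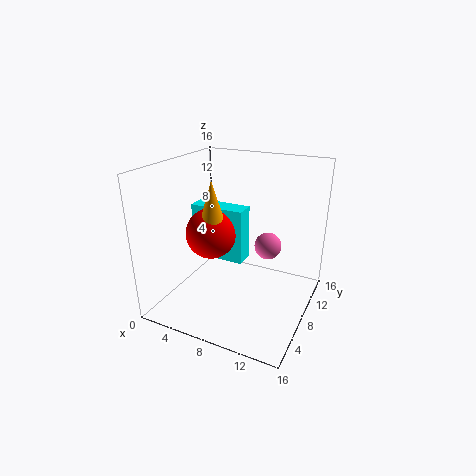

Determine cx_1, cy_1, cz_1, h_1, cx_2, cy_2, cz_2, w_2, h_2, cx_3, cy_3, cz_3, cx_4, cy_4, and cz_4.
cx_1 = 7.5
cy_1 = 3.5
cz_1 = 10.5
h_1 = 5
cx_2 = 4.5
cy_2 = 4.5
cz_2 = 7
w_2 = 5.5
h_2 = 5.5
cx_3 = 7
cy_3 = 4
cz_3 = 10
cx_4 = 11
cy_4 = 9.5
cz_4 = 7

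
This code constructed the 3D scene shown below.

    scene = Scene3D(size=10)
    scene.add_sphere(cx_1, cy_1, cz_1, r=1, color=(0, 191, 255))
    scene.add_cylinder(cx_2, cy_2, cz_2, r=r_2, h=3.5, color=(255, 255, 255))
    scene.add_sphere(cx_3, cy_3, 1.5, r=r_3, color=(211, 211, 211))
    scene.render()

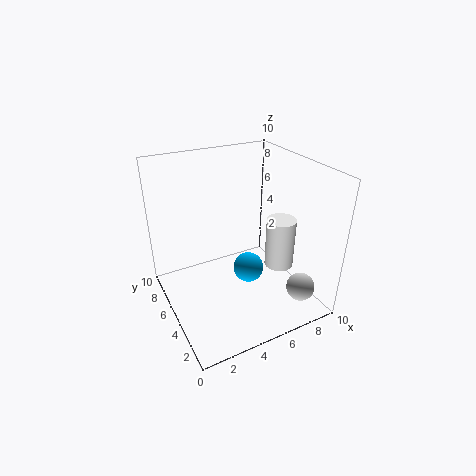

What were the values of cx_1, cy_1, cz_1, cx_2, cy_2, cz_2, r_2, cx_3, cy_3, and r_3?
cx_1 = 5; cy_1 = 3.5; cz_1 = 3.5; cx_2 = 7.5; cy_2 = 3.5; cz_2 = 3; r_2 = 1; cx_3 = 8.5; cy_3 = 2; r_3 = 1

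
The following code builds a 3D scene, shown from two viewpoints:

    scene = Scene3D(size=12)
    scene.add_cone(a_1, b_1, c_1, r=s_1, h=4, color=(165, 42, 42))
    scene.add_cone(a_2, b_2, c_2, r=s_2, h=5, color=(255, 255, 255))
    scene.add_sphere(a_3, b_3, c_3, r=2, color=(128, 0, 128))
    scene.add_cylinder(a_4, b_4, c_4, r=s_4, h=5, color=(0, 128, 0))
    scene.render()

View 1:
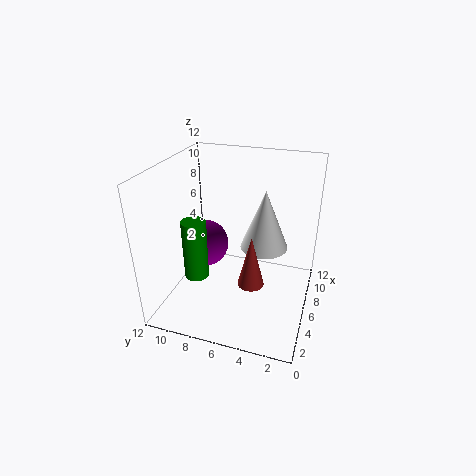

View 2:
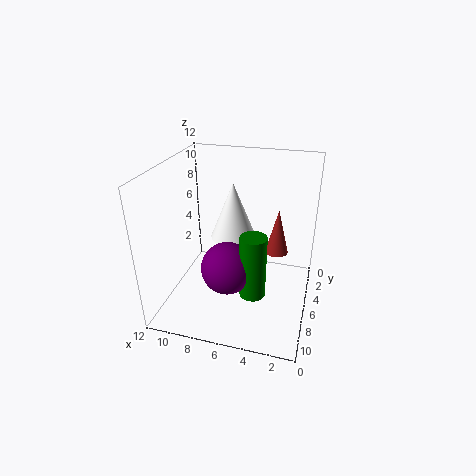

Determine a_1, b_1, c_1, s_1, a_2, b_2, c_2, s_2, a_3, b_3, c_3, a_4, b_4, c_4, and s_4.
a_1 = 3
b_1 = 4
c_1 = 4
s_1 = 1
a_2 = 7
b_2 = 4
c_2 = 5
s_2 = 2
a_3 = 6
b_3 = 9
c_3 = 5
a_4 = 4
b_4 = 9
c_4 = 3
s_4 = 1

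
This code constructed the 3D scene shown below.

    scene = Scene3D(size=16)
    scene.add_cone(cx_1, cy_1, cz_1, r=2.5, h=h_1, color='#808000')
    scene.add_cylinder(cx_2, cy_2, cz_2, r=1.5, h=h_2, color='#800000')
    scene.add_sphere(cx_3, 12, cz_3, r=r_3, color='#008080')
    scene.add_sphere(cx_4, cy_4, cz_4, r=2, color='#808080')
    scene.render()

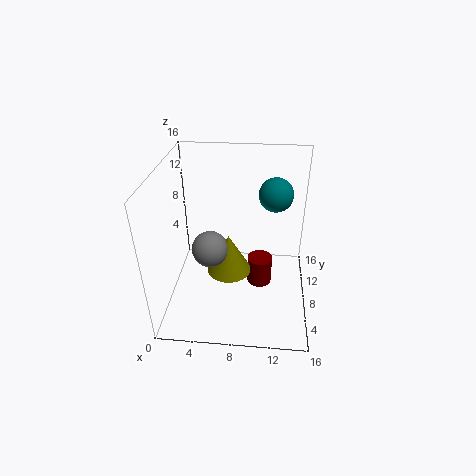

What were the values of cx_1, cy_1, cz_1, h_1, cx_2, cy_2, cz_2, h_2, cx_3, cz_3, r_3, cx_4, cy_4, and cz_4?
cx_1 = 7
cy_1 = 7.5
cz_1 = 4
h_1 = 4.5
cx_2 = 10.5
cy_2 = 10
cz_2 = 0.5
h_2 = 3.5
cx_3 = 12
cz_3 = 11.5
r_3 = 2
cx_4 = 5
cy_4 = 7
cz_4 = 7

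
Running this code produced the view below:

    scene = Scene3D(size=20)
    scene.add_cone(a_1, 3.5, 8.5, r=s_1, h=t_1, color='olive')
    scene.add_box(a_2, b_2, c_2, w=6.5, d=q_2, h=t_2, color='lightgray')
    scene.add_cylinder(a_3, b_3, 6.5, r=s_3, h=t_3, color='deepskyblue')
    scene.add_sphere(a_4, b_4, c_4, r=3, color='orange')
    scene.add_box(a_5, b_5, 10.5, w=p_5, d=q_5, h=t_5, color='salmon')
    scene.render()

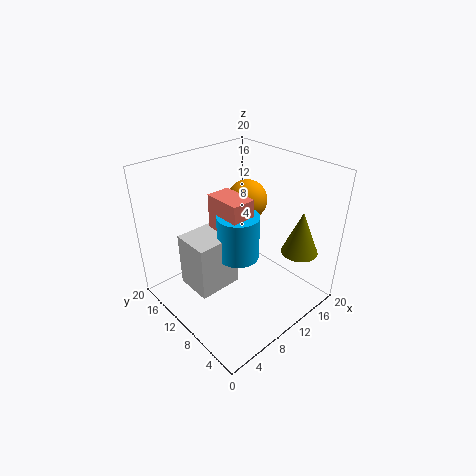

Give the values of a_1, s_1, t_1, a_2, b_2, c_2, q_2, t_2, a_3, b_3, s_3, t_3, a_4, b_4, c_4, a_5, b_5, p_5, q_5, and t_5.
a_1 = 15.5
s_1 = 2.5
t_1 = 6
a_2 = 4
b_2 = 10.5
c_2 = 2
q_2 = 5.5
t_2 = 8
a_3 = 10.5
b_3 = 10.5
s_3 = 3
t_3 = 6.5
a_4 = 15
b_4 = 13.5
c_4 = 13
a_5 = 8.5
b_5 = 9
p_5 = 3.5
q_5 = 5.5
t_5 = 5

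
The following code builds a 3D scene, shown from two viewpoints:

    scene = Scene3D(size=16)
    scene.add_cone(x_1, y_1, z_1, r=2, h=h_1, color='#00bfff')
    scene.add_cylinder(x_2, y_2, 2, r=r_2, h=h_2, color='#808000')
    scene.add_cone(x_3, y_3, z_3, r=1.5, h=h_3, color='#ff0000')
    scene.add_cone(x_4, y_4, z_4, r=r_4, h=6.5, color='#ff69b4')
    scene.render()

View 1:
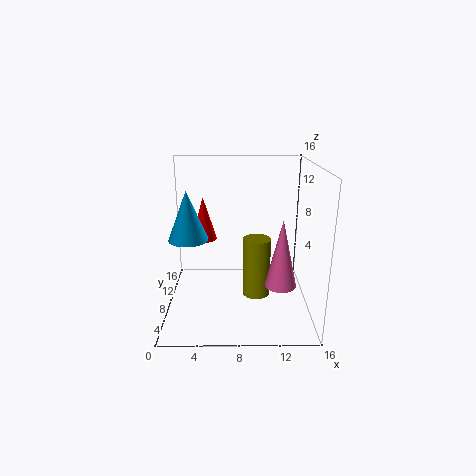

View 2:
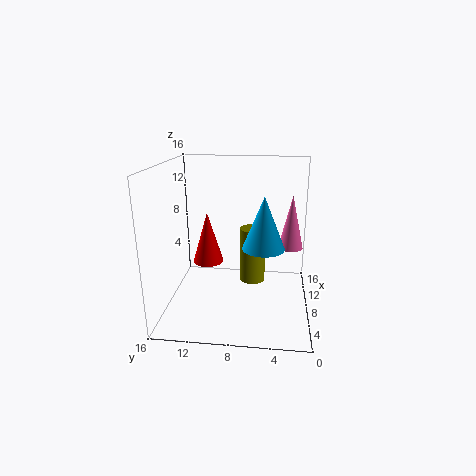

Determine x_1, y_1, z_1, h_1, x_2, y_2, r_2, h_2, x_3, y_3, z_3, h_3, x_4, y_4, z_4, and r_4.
x_1 = 3; y_1 = 5; z_1 = 9; h_1 = 5; x_2 = 10; y_2 = 6.5; r_2 = 1.5; h_2 = 6.5; x_3 = 4; y_3 = 10.5; z_3 = 7; h_3 = 5; x_4 = 12; y_4 = 2; z_4 = 5.5; r_4 = 1.5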